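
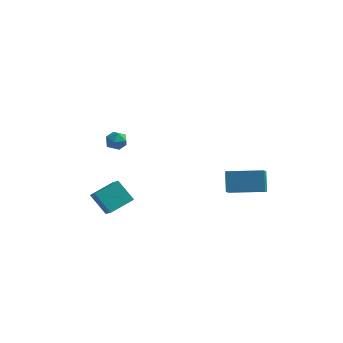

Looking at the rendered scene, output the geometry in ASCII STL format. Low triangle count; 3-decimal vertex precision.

solid 
facet normal -0.538 0.619 -0.572
outer loop
vertex -5.157 -1.047 -1.975
vertex -4.326 0.145 -1.467
vertex -4.186 -1.244 -3.102
endloop
endfacet
facet normal -0.540 -0.774 -0.330
outer loop
vertex -3.594 -1.925 -2.473
vertex -5.157 -1.047 -1.975
vertex -4.186 -1.244 -3.102
endloop
endfacet
facet normal -0.538 0.619 -0.572
outer loop
vertex -4.186 -1.244 -3.102
vertex -4.326 0.145 -1.467
vertex -3.355 -0.052 -2.594
endloop
endfacet
facet normal 0.647 -0.131 -0.751
outer loop
vertex -3.355 -0.052 -2.594
vertex -3.594 -1.925 -2.473
vertex -4.186 -1.244 -3.102
endloop
endfacet
facet normal -0.647 0.131 0.751
outer loop
vertex -5.157 -1.047 -1.975
vertex -3.734 -0.536 -0.838
vertex -4.326 0.145 -1.467
endloop
endfacet
facet normal -0.540 -0.774 -0.330
outer loop
vertex -4.565 -1.728 -1.346
vertex -5.157 -1.047 -1.975
vertex -3.594 -1.925 -2.473
endloop
endfacet
facet normal -0.647 0.131 0.751
outer loop
vertex -4.565 -1.728 -1.346
vertex -3.734 -0.536 -0.838
vertex -5.157 -1.047 -1.975
endloop
endfacet
facet normal 0.540 0.774 0.330
outer loop
vertex -4.326 0.145 -1.467
vertex -3.734 -0.536 -0.838
vertex -3.355 -0.052 -2.594
endloop
endfacet
facet normal 0.647 -0.131 -0.751
outer loop
vertex -2.763 -0.733 -1.965
vertex -3.594 -1.925 -2.473
vertex -3.355 -0.052 -2.594
endloop
endfacet
facet normal 0.540 0.774 0.330
outer loop
vertex -3.355 -0.052 -2.594
vertex -3.734 -0.536 -0.838
vertex -2.763 -0.733 -1.965
endloop
endfacet
facet normal 0.538 -0.619 0.572
outer loop
vertex -2.763 -0.733 -1.965
vertex -4.565 -1.728 -1.346
vertex -3.594 -1.925 -2.473
endloop
endfacet
facet normal 0.538 -0.619 0.572
outer loop
vertex -3.734 -0.536 -0.838
vertex -4.565 -1.728 -1.346
vertex -2.763 -0.733 -1.965
endloop
endfacet
facet normal -0.698 0.716 0.017
outer loop
vertex -3.139 -1.831 3.178
vertex -3.61 -2.292 3.24
vertex -3.329 -2.031 3.78
endloop
endfacet
facet normal -0.082 0.953 0.291
outer loop
vertex -3.139 -1.831 3.178
vertex -3.329 -2.031 3.78
vertex -2.686 -1.936 3.65
endloop
endfacet
facet normal 0.422 0.882 -0.209
outer loop
vertex -3.139 -1.831 3.178
vertex -2.686 -1.936 3.65
vertex -2.57 -2.138 3.03
endloop
endfacet
facet normal 0.119 0.602 -0.790
outer loop
vertex -3.139 -1.831 3.178
vertex -2.57 -2.138 3.03
vertex -3.141 -2.358 2.776
endloop
endfacet
facet normal -0.573 0.498 -0.650
outer loop
vertex -3.139 -1.831 3.178
vertex -3.141 -2.358 2.776
vertex -3.61 -2.292 3.24
endloop
endfacet
facet normal 0.091 0.533 0.841
outer loop
vertex -2.686 -1.936 3.65
vertex -3.329 -2.031 3.78
vertex -2.879 -2.462 4.004
endloop
endfacet
facet normal -0.905 0.150 0.398
outer loop
vertex -3.329 -2.031 3.78
vertex -3.61 -2.292 3.24
vertex -3.45 -2.682 3.75
endloop
endfacet
facet normal -0.703 -0.201 -0.682
outer loop
vertex -3.61 -2.292 3.24
vertex -3.141 -2.358 2.776
vertex -3.334 -2.884 3.13
endloop
endfacet
facet normal 0.418 -0.036 -0.908
outer loop
vertex -3.141 -2.358 2.776
vertex -2.57 -2.138 3.03
vertex -2.691 -2.789 3.0
endloop
endfacet
facet normal 0.908 0.417 0.034
outer loop
vertex -2.57 -2.138 3.03
vertex -2.686 -1.936 3.65
vertex -2.41 -2.528 3.54
endloop
endfacet
facet normal -0.119 -0.602 0.790
outer loop
vertex -2.881 -2.989 3.602
vertex -2.879 -2.462 4.004
vertex -3.45 -2.682 3.75
endloop
endfacet
facet normal -0.422 -0.882 0.209
outer loop
vertex -2.881 -2.989 3.602
vertex -3.45 -2.682 3.75
vertex -3.334 -2.884 3.13
endloop
endfacet
facet normal 0.082 -0.953 -0.291
outer loop
vertex -2.881 -2.989 3.602
vertex -3.334 -2.884 3.13
vertex -2.691 -2.789 3.0
endloop
endfacet
facet normal 0.698 -0.716 -0.017
outer loop
vertex -2.881 -2.989 3.602
vertex -2.691 -2.789 3.0
vertex -2.41 -2.528 3.54
endloop
endfacet
facet normal 0.573 -0.498 0.650
outer loop
vertex -2.881 -2.989 3.602
vertex -2.41 -2.528 3.54
vertex -2.879 -2.462 4.004
endloop
endfacet
facet normal -0.418 0.036 0.908
outer loop
vertex -3.45 -2.682 3.75
vertex -2.879 -2.462 4.004
vertex -3.329 -2.031 3.78
endloop
endfacet
facet normal -0.908 -0.417 -0.034
outer loop
vertex -3.334 -2.884 3.13
vertex -3.45 -2.682 3.75
vertex -3.61 -2.292 3.24
endloop
endfacet
facet normal -0.091 -0.533 -0.841
outer loop
vertex -2.691 -2.789 3.0
vertex -3.334 -2.884 3.13
vertex -3.141 -2.358 2.776
endloop
endfacet
facet normal 0.905 -0.150 -0.398
outer loop
vertex -2.41 -2.528 3.54
vertex -2.691 -2.789 3.0
vertex -2.57 -2.138 3.03
endloop
endfacet
facet normal 0.703 0.201 0.682
outer loop
vertex -2.879 -2.462 4.004
vertex -2.41 -2.528 3.54
vertex -2.686 -1.936 3.65
endloop
endfacet
facet normal -0.963 -0.249 -0.100
outer loop
vertex 1.679 1.299 -1.558
vertex 1.378 2.011 -0.427
vertex 1.507 2.215 -2.18
endloop
endfacet
facet normal 0.220 -0.520 -0.826
outer loop
vertex 3.502 2.729 -1.973
vertex 1.679 1.299 -1.558
vertex 1.507 2.215 -2.18
endloop
endfacet
facet normal -0.964 -0.248 -0.100
outer loop
vertex 1.507 2.215 -2.18
vertex 1.378 2.011 -0.427
vertex 1.207 2.927 -1.048
endloop
endfacet
facet normal -0.153 0.818 -0.555
outer loop
vertex 1.207 2.927 -1.048
vertex 3.502 2.729 -1.973
vertex 1.507 2.215 -2.18
endloop
endfacet
facet normal 0.153 -0.817 0.555
outer loop
vertex 1.679 1.299 -1.558
vertex 3.373 2.525 -0.22
vertex 1.378 2.011 -0.427
endloop
endfacet
facet normal 0.219 -0.519 -0.826
outer loop
vertex 3.673 1.813 -1.352
vertex 1.679 1.299 -1.558
vertex 3.502 2.729 -1.973
endloop
endfacet
facet normal 0.153 -0.818 0.555
outer loop
vertex 3.673 1.813 -1.352
vertex 3.373 2.525 -0.22
vertex 1.679 1.299 -1.558
endloop
endfacet
facet normal -0.219 0.519 0.826
outer loop
vertex 1.378 2.011 -0.427
vertex 3.373 2.525 -0.22
vertex 1.207 2.927 -1.048
endloop
endfacet
facet normal -0.153 0.817 -0.555
outer loop
vertex 3.201 3.441 -0.842
vertex 3.502 2.729 -1.973
vertex 1.207 2.927 -1.048
endloop
endfacet
facet normal -0.219 0.520 0.826
outer loop
vertex 1.207 2.927 -1.048
vertex 3.373 2.525 -0.22
vertex 3.201 3.441 -0.842
endloop
endfacet
facet normal 0.964 0.248 0.100
outer loop
vertex 3.201 3.441 -0.842
vertex 3.673 1.813 -1.352
vertex 3.502 2.729 -1.973
endloop
endfacet
facet normal 0.964 0.248 0.099
outer loop
vertex 3.373 2.525 -0.22
vertex 3.673 1.813 -1.352
vertex 3.201 3.441 -0.842
endloop
endfacet

endsolid


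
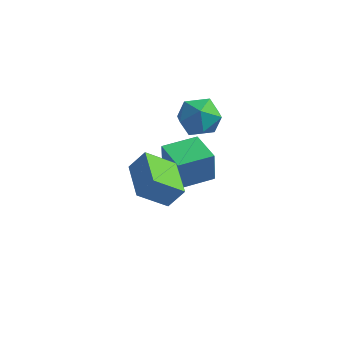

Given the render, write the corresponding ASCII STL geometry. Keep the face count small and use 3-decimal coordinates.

solid 
facet normal -0.731 0.534 -0.424
outer loop
vertex -2.459 2.464 -1.934
vertex -3.293 1.848 -1.272
vertex -2.796 2.881 -0.827
endloop
endfacet
facet normal -0.128 0.915 -0.383
outer loop
vertex -2.459 2.464 -1.934
vertex -2.796 2.881 -0.827
vertex -1.612 2.907 -1.159
endloop
endfacet
facet normal 0.381 0.560 -0.736
outer loop
vertex -2.459 2.464 -1.934
vertex -1.612 2.907 -1.159
vertex -1.378 1.89 -1.811
endloop
endfacet
facet normal 0.092 -0.040 -0.995
outer loop
vertex -2.459 2.464 -1.934
vertex -1.378 1.89 -1.811
vertex -2.417 1.235 -1.881
endloop
endfacet
facet normal -0.596 -0.055 -0.801
outer loop
vertex -2.459 2.464 -1.934
vertex -2.417 1.235 -1.881
vertex -3.293 1.848 -1.272
endloop
endfacet
facet normal 0.064 0.951 0.303
outer loop
vertex -1.612 2.907 -1.159
vertex -2.796 2.881 -0.827
vertex -1.923 2.565 -0.019
endloop
endfacet
facet normal -0.911 0.336 0.237
outer loop
vertex -2.796 2.881 -0.827
vertex -3.293 1.848 -1.272
vertex -2.962 1.91 -0.089
endloop
endfacet
facet normal -0.692 -0.617 -0.374
outer loop
vertex -3.293 1.848 -1.272
vertex -2.417 1.235 -1.881
vertex -2.728 0.893 -0.741
endloop
endfacet
facet normal 0.420 -0.593 -0.686
outer loop
vertex -2.417 1.235 -1.881
vertex -1.378 1.89 -1.811
vertex -1.544 0.919 -1.073
endloop
endfacet
facet normal 0.887 0.376 -0.268
outer loop
vertex -1.378 1.89 -1.811
vertex -1.612 2.907 -1.159
vertex -1.047 1.952 -0.628
endloop
endfacet
facet normal -0.092 0.040 0.995
outer loop
vertex -1.881 1.336 0.034
vertex -1.923 2.565 -0.019
vertex -2.962 1.91 -0.089
endloop
endfacet
facet normal -0.381 -0.560 0.736
outer loop
vertex -1.881 1.336 0.034
vertex -2.962 1.91 -0.089
vertex -2.728 0.893 -0.741
endloop
endfacet
facet normal 0.128 -0.915 0.383
outer loop
vertex -1.881 1.336 0.034
vertex -2.728 0.893 -0.741
vertex -1.544 0.919 -1.073
endloop
endfacet
facet normal 0.731 -0.534 0.424
outer loop
vertex -1.881 1.336 0.034
vertex -1.544 0.919 -1.073
vertex -1.047 1.952 -0.628
endloop
endfacet
facet normal 0.596 0.055 0.801
outer loop
vertex -1.881 1.336 0.034
vertex -1.047 1.952 -0.628
vertex -1.923 2.565 -0.019
endloop
endfacet
facet normal -0.420 0.593 0.686
outer loop
vertex -2.962 1.91 -0.089
vertex -1.923 2.565 -0.019
vertex -2.796 2.881 -0.827
endloop
endfacet
facet normal -0.887 -0.376 0.268
outer loop
vertex -2.728 0.893 -0.741
vertex -2.962 1.91 -0.089
vertex -3.293 1.848 -1.272
endloop
endfacet
facet normal -0.064 -0.951 -0.303
outer loop
vertex -1.544 0.919 -1.073
vertex -2.728 0.893 -0.741
vertex -2.417 1.235 -1.881
endloop
endfacet
facet normal 0.911 -0.336 -0.237
outer loop
vertex -1.047 1.952 -0.628
vertex -1.544 0.919 -1.073
vertex -1.378 1.89 -1.811
endloop
endfacet
facet normal 0.692 0.617 0.374
outer loop
vertex -1.923 2.565 -0.019
vertex -1.047 1.952 -0.628
vertex -1.612 2.907 -1.159
endloop
endfacet
facet normal -0.635 -0.473 0.611
outer loop
vertex -1.632 -4.495 -0.141
vertex -2.855 -2.729 -0.046
vertex -2.28 -4.891 -1.121
endloop
endfacet
facet normal 0.569 -0.821 -0.044
outer loop
vertex -1.125 -4.031 -2.234
vertex -1.632 -4.495 -0.141
vertex -2.28 -4.891 -1.121
endloop
endfacet
facet normal -0.635 -0.473 0.611
outer loop
vertex -2.28 -4.891 -1.121
vertex -2.855 -2.729 -0.046
vertex -3.503 -3.125 -1.026
endloop
endfacet
facet normal -0.523 -0.320 -0.790
outer loop
vertex -3.503 -3.125 -1.026
vertex -1.125 -4.031 -2.234
vertex -2.28 -4.891 -1.121
endloop
endfacet
facet normal 0.523 0.320 0.790
outer loop
vertex -1.632 -4.495 -0.141
vertex -1.7 -1.869 -1.159
vertex -2.855 -2.729 -0.046
endloop
endfacet
facet normal 0.569 -0.821 -0.044
outer loop
vertex -0.477 -3.635 -1.254
vertex -1.632 -4.495 -0.141
vertex -1.125 -4.031 -2.234
endloop
endfacet
facet normal 0.523 0.320 0.790
outer loop
vertex -0.477 -3.635 -1.254
vertex -1.7 -1.869 -1.159
vertex -1.632 -4.495 -0.141
endloop
endfacet
facet normal -0.569 0.821 0.044
outer loop
vertex -2.855 -2.729 -0.046
vertex -1.7 -1.869 -1.159
vertex -3.503 -3.125 -1.026
endloop
endfacet
facet normal -0.523 -0.320 -0.790
outer loop
vertex -2.348 -2.265 -2.139
vertex -1.125 -4.031 -2.234
vertex -3.503 -3.125 -1.026
endloop
endfacet
facet normal -0.569 0.821 0.044
outer loop
vertex -3.503 -3.125 -1.026
vertex -1.7 -1.869 -1.159
vertex -2.348 -2.265 -2.139
endloop
endfacet
facet normal 0.635 0.473 -0.611
outer loop
vertex -2.348 -2.265 -2.139
vertex -0.477 -3.635 -1.254
vertex -1.125 -4.031 -2.234
endloop
endfacet
facet normal 0.635 0.473 -0.611
outer loop
vertex -1.7 -1.869 -1.159
vertex -0.477 -3.635 -1.254
vertex -2.348 -2.265 -2.139
endloop
endfacet
facet normal -0.657 -0.754 -0.010
outer loop
vertex -2.295 -0.309 -2.891
vertex -3.704 0.919 -2.949
vertex -2.244 -0.331 -4.61
endloop
endfacet
facet normal 0.753 -0.657 0.031
outer loop
vertex -0.996 1.101 -4.591
vertex -2.295 -0.309 -2.891
vertex -2.244 -0.331 -4.61
endloop
endfacet
facet normal -0.657 -0.754 -0.010
outer loop
vertex -2.244 -0.331 -4.61
vertex -3.704 0.919 -2.949
vertex -3.653 0.897 -4.668
endloop
endfacet
facet normal 0.030 -0.013 -0.999
outer loop
vertex -3.653 0.897 -4.668
vertex -0.996 1.101 -4.591
vertex -2.244 -0.331 -4.61
endloop
endfacet
facet normal -0.030 0.013 0.999
outer loop
vertex -2.295 -0.309 -2.891
vertex -2.456 2.351 -2.93
vertex -3.704 0.919 -2.949
endloop
endfacet
facet normal 0.753 -0.657 0.031
outer loop
vertex -1.047 1.123 -2.872
vertex -2.295 -0.309 -2.891
vertex -0.996 1.101 -4.591
endloop
endfacet
facet normal -0.030 0.013 0.999
outer loop
vertex -1.047 1.123 -2.872
vertex -2.456 2.351 -2.93
vertex -2.295 -0.309 -2.891
endloop
endfacet
facet normal -0.753 0.657 -0.031
outer loop
vertex -3.704 0.919 -2.949
vertex -2.456 2.351 -2.93
vertex -3.653 0.897 -4.668
endloop
endfacet
facet normal 0.030 -0.013 -0.999
outer loop
vertex -2.405 2.329 -4.649
vertex -0.996 1.101 -4.591
vertex -3.653 0.897 -4.668
endloop
endfacet
facet normal -0.753 0.657 -0.031
outer loop
vertex -3.653 0.897 -4.668
vertex -2.456 2.351 -2.93
vertex -2.405 2.329 -4.649
endloop
endfacet
facet normal 0.657 0.754 0.010
outer loop
vertex -2.405 2.329 -4.649
vertex -1.047 1.123 -2.872
vertex -0.996 1.101 -4.591
endloop
endfacet
facet normal 0.657 0.754 0.010
outer loop
vertex -2.456 2.351 -2.93
vertex -1.047 1.123 -2.872
vertex -2.405 2.329 -4.649
endloop
endfacet

endsolid


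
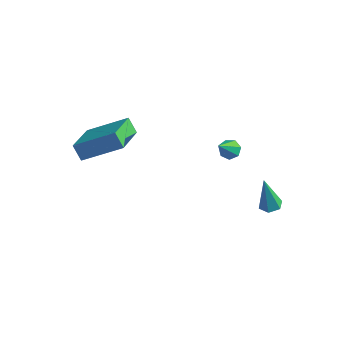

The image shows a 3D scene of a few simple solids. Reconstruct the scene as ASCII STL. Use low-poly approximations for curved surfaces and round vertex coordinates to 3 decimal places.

solid 
facet normal 0.160 0.089 -0.983
outer loop
vertex 2.663 2.371 -2.051
vertex 2.326 1.896 -2.149
vertex 2.083 2.433 -2.14
endloop
endfacet
facet normal 0.046 0.936 0.349
outer loop
vertex 2.663 2.371 -2.051
vertex 2.083 2.433 -2.14
vertex 2.014 1.724 -0.231
endloop
endfacet
facet normal 0.161 0.089 -0.983
outer loop
vertex 2.083 2.433 -2.14
vertex 2.326 1.896 -2.149
vertex 1.747 1.959 -2.238
endloop
endfacet
facet normal -0.820 0.546 0.173
outer loop
vertex 2.083 2.433 -2.14
vertex 1.747 1.959 -2.238
vertex 2.014 1.724 -0.231
endloop
endfacet
facet normal 0.161 0.087 -0.983
outer loop
vertex 1.747 1.959 -2.238
vertex 2.326 1.896 -2.149
vertex 1.99 1.421 -2.246
endloop
endfacet
facet normal -0.909 -0.411 0.073
outer loop
vertex 1.747 1.959 -2.238
vertex 1.99 1.421 -2.246
vertex 2.014 1.724 -0.231
endloop
endfacet
facet normal 0.160 0.087 -0.983
outer loop
vertex 1.99 1.421 -2.246
vertex 2.326 1.896 -2.149
vertex 2.57 1.358 -2.157
endloop
endfacet
facet normal -0.129 -0.980 0.149
outer loop
vertex 1.99 1.421 -2.246
vertex 2.57 1.358 -2.157
vertex 2.014 1.724 -0.231
endloop
endfacet
facet normal 0.160 0.087 -0.983
outer loop
vertex 2.57 1.358 -2.157
vertex 2.326 1.896 -2.149
vertex 2.906 1.833 -2.06
endloop
endfacet
facet normal 0.739 -0.589 0.325
outer loop
vertex 2.57 1.358 -2.157
vertex 2.906 1.833 -2.06
vertex 2.014 1.724 -0.231
endloop
endfacet
facet normal 0.161 0.089 -0.983
outer loop
vertex 2.906 1.833 -2.06
vertex 2.326 1.896 -2.149
vertex 2.663 2.371 -2.051
endloop
endfacet
facet normal 0.827 0.367 0.425
outer loop
vertex 2.906 1.833 -2.06
vertex 2.663 2.371 -2.051
vertex 2.014 1.724 -0.231
endloop
endfacet
facet normal -0.035 0.660 -0.750
outer loop
vertex 1.338 0.738 2.756
vertex 0.903 0.475 2.545
vertex 0.911 0.888 2.908
endloop
endfacet
facet normal 0.436 0.450 0.780
outer loop
vertex 1.338 0.738 2.756
vertex 0.911 0.888 2.908
vertex 0.957 -0.555 3.715
endloop
endfacet
facet normal -0.034 0.660 -0.750
outer loop
vertex 0.911 0.888 2.908
vertex 0.903 0.475 2.545
vertex 0.478 0.728 2.787
endloop
endfacet
facet normal -0.389 0.440 0.809
outer loop
vertex 0.911 0.888 2.908
vertex 0.478 0.728 2.787
vertex 0.957 -0.555 3.715
endloop
endfacet
facet normal -0.034 0.661 -0.750
outer loop
vertex 0.478 0.728 2.787
vertex 0.903 0.475 2.545
vertex 0.365 0.377 2.483
endloop
endfacet
facet normal -0.915 -0.052 0.400
outer loop
vertex 0.478 0.728 2.787
vertex 0.365 0.377 2.483
vertex 0.957 -0.555 3.715
endloop
endfacet
facet normal -0.034 0.661 -0.749
outer loop
vertex 0.365 0.377 2.483
vertex 0.903 0.475 2.545
vertex 0.657 0.101 2.226
endloop
endfacet
facet normal -0.742 -0.656 -0.139
outer loop
vertex 0.365 0.377 2.483
vertex 0.657 0.101 2.226
vertex 0.957 -0.555 3.715
endloop
endfacet
facet normal -0.034 0.661 -0.749
outer loop
vertex 0.657 0.101 2.226
vertex 0.903 0.475 2.545
vertex 1.134 0.106 2.209
endloop
endfacet
facet normal -0.005 -0.915 -0.402
outer loop
vertex 0.657 0.101 2.226
vertex 1.134 0.106 2.209
vertex 0.957 -0.555 3.715
endloop
endfacet
facet normal -0.035 0.661 -0.750
outer loop
vertex 1.134 0.106 2.209
vertex 0.903 0.475 2.545
vertex 1.437 0.39 2.445
endloop
endfacet
facet normal 0.747 -0.637 -0.192
outer loop
vertex 1.134 0.106 2.209
vertex 1.437 0.39 2.445
vertex 0.957 -0.555 3.715
endloop
endfacet
facet normal -0.035 0.660 -0.750
outer loop
vertex 1.437 0.39 2.445
vertex 0.903 0.475 2.545
vertex 1.338 0.738 2.756
endloop
endfacet
facet normal 0.942 -0.030 0.334
outer loop
vertex 1.437 0.39 2.445
vertex 1.338 0.738 2.756
vertex 0.957 -0.555 3.715
endloop
endfacet
facet normal -0.596 0.108 0.796
outer loop
vertex -4.131 -4.665 4.06
vertex -2.51 -3.638 5.135
vertex -4.807 -2.805 3.301
endloop
endfacet
facet normal -0.737 -0.467 -0.489
outer loop
vertex -4.27 -2.902 2.585
vertex -4.131 -4.665 4.06
vertex -4.807 -2.805 3.301
endloop
endfacet
facet normal -0.596 0.108 0.796
outer loop
vertex -4.807 -2.805 3.301
vertex -2.51 -3.638 5.135
vertex -3.185 -1.777 4.376
endloop
endfacet
facet normal -0.319 0.878 -0.358
outer loop
vertex -3.185 -1.777 4.376
vertex -4.27 -2.902 2.585
vertex -4.807 -2.805 3.301
endloop
endfacet
facet normal 0.319 -0.878 0.358
outer loop
vertex -4.131 -4.665 4.06
vertex -1.973 -3.735 4.419
vertex -2.51 -3.638 5.135
endloop
endfacet
facet normal -0.737 -0.467 -0.488
outer loop
vertex -3.595 -4.763 3.344
vertex -4.131 -4.665 4.06
vertex -4.27 -2.902 2.585
endloop
endfacet
facet normal 0.319 -0.877 0.359
outer loop
vertex -3.595 -4.763 3.344
vertex -1.973 -3.735 4.419
vertex -4.131 -4.665 4.06
endloop
endfacet
facet normal 0.737 0.467 0.489
outer loop
vertex -2.51 -3.638 5.135
vertex -1.973 -3.735 4.419
vertex -3.185 -1.777 4.376
endloop
endfacet
facet normal -0.318 0.878 -0.358
outer loop
vertex -2.649 -1.875 3.66
vertex -4.27 -2.902 2.585
vertex -3.185 -1.777 4.376
endloop
endfacet
facet normal 0.737 0.467 0.488
outer loop
vertex -3.185 -1.777 4.376
vertex -1.973 -3.735 4.419
vertex -2.649 -1.875 3.66
endloop
endfacet
facet normal 0.596 -0.108 -0.796
outer loop
vertex -2.649 -1.875 3.66
vertex -3.595 -4.763 3.344
vertex -4.27 -2.902 2.585
endloop
endfacet
facet normal 0.596 -0.108 -0.796
outer loop
vertex -1.973 -3.735 4.419
vertex -3.595 -4.763 3.344
vertex -2.649 -1.875 3.66
endloop
endfacet

endsolid


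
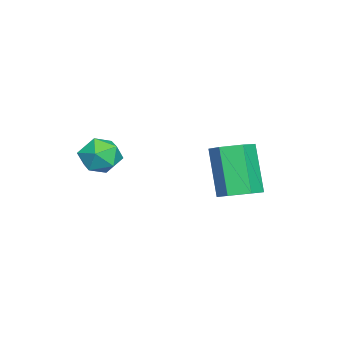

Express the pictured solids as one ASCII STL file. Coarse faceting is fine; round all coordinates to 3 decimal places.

solid 
facet normal 0.411 0.235 -0.881
outer loop
vertex -0.341 3.179 -1.162
vertex -0.87 2.682 -1.542
vertex -1.062 3.47 -1.421
endloop
endfacet
facet normal 0.238 0.905 0.353
outer loop
vertex -0.341 3.179 -1.162
vertex -1.062 3.47 -1.421
vertex -1.22 2.676 0.722
endloop
endfacet
facet normal 0.237 0.905 0.353
outer loop
vertex -1.22 2.676 0.722
vertex -1.062 3.47 -1.421
vertex -1.942 2.966 0.463
endloop
endfacet
facet normal -0.411 -0.235 0.881
outer loop
vertex -1.22 2.676 0.722
vertex -1.942 2.966 0.463
vertex -1.75 2.178 0.342
endloop
endfacet
facet normal 0.411 0.235 -0.881
outer loop
vertex -1.062 3.47 -1.421
vertex -0.87 2.682 -1.542
vertex -1.592 2.972 -1.801
endloop
endfacet
facet normal -0.643 0.759 -0.097
outer loop
vertex -1.062 3.47 -1.421
vertex -1.592 2.972 -1.801
vertex -1.942 2.966 0.463
endloop
endfacet
facet normal -0.643 0.759 -0.097
outer loop
vertex -1.942 2.966 0.463
vertex -1.592 2.972 -1.801
vertex -2.471 2.469 0.083
endloop
endfacet
facet normal -0.411 -0.235 0.881
outer loop
vertex -1.942 2.966 0.463
vertex -2.471 2.469 0.083
vertex -1.75 2.178 0.342
endloop
endfacet
facet normal 0.411 0.235 -0.881
outer loop
vertex -1.592 2.972 -1.801
vertex -0.87 2.682 -1.542
vertex -1.4 2.184 -1.922
endloop
endfacet
facet normal -0.881 -0.146 -0.450
outer loop
vertex -1.592 2.972 -1.801
vertex -1.4 2.184 -1.922
vertex -2.471 2.469 0.083
endloop
endfacet
facet normal -0.881 -0.146 -0.450
outer loop
vertex -2.471 2.469 0.083
vertex -1.4 2.184 -1.922
vertex -2.279 1.681 -0.038
endloop
endfacet
facet normal -0.411 -0.235 0.881
outer loop
vertex -2.471 2.469 0.083
vertex -2.279 1.681 -0.038
vertex -1.75 2.178 0.342
endloop
endfacet
facet normal 0.411 0.235 -0.881
outer loop
vertex -1.4 2.184 -1.922
vertex -0.87 2.682 -1.542
vertex -0.678 1.894 -1.663
endloop
endfacet
facet normal -0.237 -0.905 -0.352
outer loop
vertex -1.4 2.184 -1.922
vertex -0.678 1.894 -1.663
vertex -2.279 1.681 -0.038
endloop
endfacet
facet normal -0.238 -0.905 -0.353
outer loop
vertex -2.279 1.681 -0.038
vertex -0.678 1.894 -1.663
vertex -1.558 1.39 0.221
endloop
endfacet
facet normal -0.411 -0.235 0.881
outer loop
vertex -2.279 1.681 -0.038
vertex -1.558 1.39 0.221
vertex -1.75 2.178 0.342
endloop
endfacet
facet normal 0.411 0.235 -0.881
outer loop
vertex -0.678 1.894 -1.663
vertex -0.87 2.682 -1.542
vertex -0.149 2.391 -1.283
endloop
endfacet
facet normal 0.643 -0.759 0.097
outer loop
vertex -0.678 1.894 -1.663
vertex -0.149 2.391 -1.283
vertex -1.558 1.39 0.221
endloop
endfacet
facet normal 0.643 -0.759 0.098
outer loop
vertex -1.558 1.39 0.221
vertex -0.149 2.391 -1.283
vertex -1.028 1.888 0.601
endloop
endfacet
facet normal -0.411 -0.235 0.881
outer loop
vertex -1.558 1.39 0.221
vertex -1.028 1.888 0.601
vertex -1.75 2.178 0.342
endloop
endfacet
facet normal 0.411 0.235 -0.881
outer loop
vertex -0.149 2.391 -1.283
vertex -0.87 2.682 -1.542
vertex -0.341 3.179 -1.162
endloop
endfacet
facet normal 0.881 0.146 0.450
outer loop
vertex -0.149 2.391 -1.283
vertex -0.341 3.179 -1.162
vertex -1.028 1.888 0.601
endloop
endfacet
facet normal 0.881 0.146 0.450
outer loop
vertex -1.028 1.888 0.601
vertex -0.341 3.179 -1.162
vertex -1.22 2.676 0.722
endloop
endfacet
facet normal -0.411 -0.235 0.881
outer loop
vertex -1.028 1.888 0.601
vertex -1.22 2.676 0.722
vertex -1.75 2.178 0.342
endloop
endfacet
facet normal -0.317 0.310 0.897
outer loop
vertex 1.826 -0.947 1.611
vertex 1.091 -1.336 1.486
vertex 1.728 -1.747 1.853
endloop
endfacet
facet normal 0.391 0.222 0.893
outer loop
vertex 1.826 -0.947 1.611
vertex 1.728 -1.747 1.853
vertex 2.442 -1.505 1.48
endloop
endfacet
facet normal 0.663 0.642 0.385
outer loop
vertex 1.826 -0.947 1.611
vertex 2.442 -1.505 1.48
vertex 2.247 -0.945 0.883
endloop
endfacet
facet normal 0.124 0.990 0.074
outer loop
vertex 1.826 -0.947 1.611
vertex 2.247 -0.945 0.883
vertex 1.412 -0.841 0.887
endloop
endfacet
facet normal -0.482 0.785 0.390
outer loop
vertex 1.826 -0.947 1.611
vertex 1.412 -0.841 0.887
vertex 1.091 -1.336 1.486
endloop
endfacet
facet normal 0.529 -0.457 0.716
outer loop
vertex 2.442 -1.505 1.48
vertex 1.728 -1.747 1.853
vertex 2.088 -2.239 1.273
endloop
endfacet
facet normal -0.618 -0.314 0.721
outer loop
vertex 1.728 -1.747 1.853
vertex 1.091 -1.336 1.486
vertex 1.253 -2.135 1.277
endloop
endfacet
facet normal -0.885 0.455 -0.099
outer loop
vertex 1.091 -1.336 1.486
vertex 1.412 -0.841 0.887
vertex 1.058 -1.575 0.68
endloop
endfacet
facet normal 0.095 0.787 -0.609
outer loop
vertex 1.412 -0.841 0.887
vertex 2.247 -0.945 0.883
vertex 1.772 -1.333 0.307
endloop
endfacet
facet normal 0.969 0.224 -0.106
outer loop
vertex 2.247 -0.945 0.883
vertex 2.442 -1.505 1.48
vertex 2.409 -1.744 0.674
endloop
endfacet
facet normal -0.124 -0.990 -0.074
outer loop
vertex 1.674 -2.133 0.549
vertex 2.088 -2.239 1.273
vertex 1.253 -2.135 1.277
endloop
endfacet
facet normal -0.663 -0.642 -0.385
outer loop
vertex 1.674 -2.133 0.549
vertex 1.253 -2.135 1.277
vertex 1.058 -1.575 0.68
endloop
endfacet
facet normal -0.391 -0.222 -0.893
outer loop
vertex 1.674 -2.133 0.549
vertex 1.058 -1.575 0.68
vertex 1.772 -1.333 0.307
endloop
endfacet
facet normal 0.317 -0.310 -0.897
outer loop
vertex 1.674 -2.133 0.549
vertex 1.772 -1.333 0.307
vertex 2.409 -1.744 0.674
endloop
endfacet
facet normal 0.482 -0.785 -0.390
outer loop
vertex 1.674 -2.133 0.549
vertex 2.409 -1.744 0.674
vertex 2.088 -2.239 1.273
endloop
endfacet
facet normal -0.095 -0.787 0.609
outer loop
vertex 1.253 -2.135 1.277
vertex 2.088 -2.239 1.273
vertex 1.728 -1.747 1.853
endloop
endfacet
facet normal -0.969 -0.224 0.106
outer loop
vertex 1.058 -1.575 0.68
vertex 1.253 -2.135 1.277
vertex 1.091 -1.336 1.486
endloop
endfacet
facet normal -0.529 0.457 -0.716
outer loop
vertex 1.772 -1.333 0.307
vertex 1.058 -1.575 0.68
vertex 1.412 -0.841 0.887
endloop
endfacet
facet normal 0.618 0.314 -0.721
outer loop
vertex 2.409 -1.744 0.674
vertex 1.772 -1.333 0.307
vertex 2.247 -0.945 0.883
endloop
endfacet
facet normal 0.885 -0.455 0.099
outer loop
vertex 2.088 -2.239 1.273
vertex 2.409 -1.744 0.674
vertex 2.442 -1.505 1.48
endloop
endfacet

endsolid


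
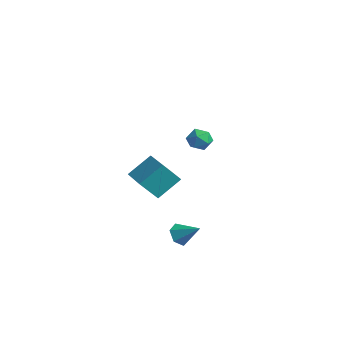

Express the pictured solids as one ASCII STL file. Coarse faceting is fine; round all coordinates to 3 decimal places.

solid 
facet normal -0.817 -0.352 0.456
outer loop
vertex 1.221 -3.621 3.595
vertex 1.6 -4.294 3.755
vertex 1.628 -3.695 4.267
endloop
endfacet
facet normal -0.780 0.359 0.512
outer loop
vertex 1.221 -3.621 3.595
vertex 1.628 -3.695 4.267
vertex 1.666 -3.024 3.855
endloop
endfacet
facet normal -0.761 0.631 -0.147
outer loop
vertex 1.221 -3.621 3.595
vertex 1.666 -3.024 3.855
vertex 1.661 -3.208 3.088
endloop
endfacet
facet normal -0.787 0.089 -0.610
outer loop
vertex 1.221 -3.621 3.595
vertex 1.661 -3.208 3.088
vertex 1.62 -3.993 3.026
endloop
endfacet
facet normal -0.821 -0.519 -0.237
outer loop
vertex 1.221 -3.621 3.595
vertex 1.62 -3.993 3.026
vertex 1.6 -4.294 3.755
endloop
endfacet
facet normal -0.166 0.523 0.836
outer loop
vertex 1.666 -3.024 3.855
vertex 1.628 -3.695 4.267
vertex 2.32 -3.327 4.174
endloop
endfacet
facet normal -0.224 -0.627 0.746
outer loop
vertex 1.628 -3.695 4.267
vertex 1.6 -4.294 3.755
vertex 2.279 -4.112 4.112
endloop
endfacet
facet normal -0.232 -0.897 -0.377
outer loop
vertex 1.6 -4.294 3.755
vertex 1.62 -3.993 3.026
vertex 2.274 -4.296 3.345
endloop
endfacet
facet normal -0.178 0.087 -0.980
outer loop
vertex 1.62 -3.993 3.026
vertex 1.661 -3.208 3.088
vertex 2.312 -3.625 2.933
endloop
endfacet
facet normal -0.137 0.963 -0.230
outer loop
vertex 1.661 -3.208 3.088
vertex 1.666 -3.024 3.855
vertex 2.34 -3.026 3.445
endloop
endfacet
facet normal 0.787 -0.089 0.610
outer loop
vertex 2.719 -3.699 3.605
vertex 2.32 -3.327 4.174
vertex 2.279 -4.112 4.112
endloop
endfacet
facet normal 0.761 -0.631 0.147
outer loop
vertex 2.719 -3.699 3.605
vertex 2.279 -4.112 4.112
vertex 2.274 -4.296 3.345
endloop
endfacet
facet normal 0.780 -0.359 -0.512
outer loop
vertex 2.719 -3.699 3.605
vertex 2.274 -4.296 3.345
vertex 2.312 -3.625 2.933
endloop
endfacet
facet normal 0.817 0.352 -0.456
outer loop
vertex 2.719 -3.699 3.605
vertex 2.312 -3.625 2.933
vertex 2.34 -3.026 3.445
endloop
endfacet
facet normal 0.821 0.519 0.237
outer loop
vertex 2.719 -3.699 3.605
vertex 2.34 -3.026 3.445
vertex 2.32 -3.327 4.174
endloop
endfacet
facet normal 0.178 -0.087 0.980
outer loop
vertex 2.279 -4.112 4.112
vertex 2.32 -3.327 4.174
vertex 1.628 -3.695 4.267
endloop
endfacet
facet normal 0.137 -0.963 0.230
outer loop
vertex 2.274 -4.296 3.345
vertex 2.279 -4.112 4.112
vertex 1.6 -4.294 3.755
endloop
endfacet
facet normal 0.166 -0.523 -0.836
outer loop
vertex 2.312 -3.625 2.933
vertex 2.274 -4.296 3.345
vertex 1.62 -3.993 3.026
endloop
endfacet
facet normal 0.224 0.627 -0.746
outer loop
vertex 2.34 -3.026 3.445
vertex 2.312 -3.625 2.933
vertex 1.661 -3.208 3.088
endloop
endfacet
facet normal 0.232 0.897 0.377
outer loop
vertex 2.32 -3.327 4.174
vertex 2.34 -3.026 3.445
vertex 1.666 -3.024 3.855
endloop
endfacet
facet normal -0.756 -0.310 -0.577
outer loop
vertex 1.203 -4.089 -4.925
vertex 0.705 -3.966 -4.338
vertex 0.858 -3.394 -4.846
endloop
endfacet
facet normal 0.747 0.429 -0.507
outer loop
vertex 1.203 -4.089 -4.925
vertex 0.858 -3.394 -4.846
vertex 1.855 -3.494 -3.462
endloop
endfacet
facet normal -0.756 -0.310 -0.577
outer loop
vertex 0.858 -3.394 -4.846
vertex 0.705 -3.966 -4.338
vertex 0.36 -3.271 -4.259
endloop
endfacet
facet normal 0.177 0.983 -0.056
outer loop
vertex 0.858 -3.394 -4.846
vertex 0.36 -3.271 -4.259
vertex 1.855 -3.494 -3.462
endloop
endfacet
facet normal -0.757 -0.310 -0.575
outer loop
vertex 0.36 -3.271 -4.259
vertex 0.705 -3.966 -4.338
vertex 0.207 -3.842 -3.75
endloop
endfacet
facet normal -0.263 0.680 0.684
outer loop
vertex 0.36 -3.271 -4.259
vertex 0.207 -3.842 -3.75
vertex 1.855 -3.494 -3.462
endloop
endfacet
facet normal -0.757 -0.310 -0.575
outer loop
vertex 0.207 -3.842 -3.75
vertex 0.705 -3.966 -4.338
vertex 0.552 -4.537 -3.829
endloop
endfacet
facet normal -0.133 -0.177 0.975
outer loop
vertex 0.207 -3.842 -3.75
vertex 0.552 -4.537 -3.829
vertex 1.855 -3.494 -3.462
endloop
endfacet
facet normal -0.757 -0.310 -0.575
outer loop
vertex 0.552 -4.537 -3.829
vertex 0.705 -3.966 -4.338
vertex 1.05 -4.661 -4.417
endloop
endfacet
facet normal 0.437 -0.731 0.524
outer loop
vertex 0.552 -4.537 -3.829
vertex 1.05 -4.661 -4.417
vertex 1.855 -3.494 -3.462
endloop
endfacet
facet normal -0.756 -0.310 -0.577
outer loop
vertex 1.05 -4.661 -4.417
vertex 0.705 -3.966 -4.338
vertex 1.203 -4.089 -4.925
endloop
endfacet
facet normal 0.878 -0.428 -0.217
outer loop
vertex 1.05 -4.661 -4.417
vertex 1.203 -4.089 -4.925
vertex 1.855 -3.494 -3.462
endloop
endfacet
facet normal -0.931 0.330 -0.156
outer loop
vertex -4.743 -1.519 -1.449
vertex -4.209 -0.614 -2.721
vertex -5.054 -2.932 -2.586
endloop
endfacet
facet normal -0.323 -0.549 0.771
outer loop
vertex -3.211 -3.586 -2.279
vertex -4.743 -1.519 -1.449
vertex -5.054 -2.932 -2.586
endloop
endfacet
facet normal -0.931 0.330 -0.155
outer loop
vertex -5.054 -2.932 -2.586
vertex -4.209 -0.614 -2.721
vertex -4.521 -2.026 -3.858
endloop
endfacet
facet normal -0.170 -0.768 -0.618
outer loop
vertex -4.521 -2.026 -3.858
vertex -3.211 -3.586 -2.279
vertex -5.054 -2.932 -2.586
endloop
endfacet
facet normal 0.170 0.768 0.618
outer loop
vertex -4.743 -1.519 -1.449
vertex -2.366 -1.268 -2.414
vertex -4.209 -0.614 -2.721
endloop
endfacet
facet normal -0.323 -0.549 0.771
outer loop
vertex -2.899 -2.174 -1.142
vertex -4.743 -1.519 -1.449
vertex -3.211 -3.586 -2.279
endloop
endfacet
facet normal 0.170 0.768 0.618
outer loop
vertex -2.899 -2.174 -1.142
vertex -2.366 -1.268 -2.414
vertex -4.743 -1.519 -1.449
endloop
endfacet
facet normal 0.323 0.549 -0.771
outer loop
vertex -4.209 -0.614 -2.721
vertex -2.366 -1.268 -2.414
vertex -4.521 -2.026 -3.858
endloop
endfacet
facet normal -0.170 -0.768 -0.618
outer loop
vertex -2.677 -2.681 -3.551
vertex -3.211 -3.586 -2.279
vertex -4.521 -2.026 -3.858
endloop
endfacet
facet normal 0.323 0.549 -0.771
outer loop
vertex -4.521 -2.026 -3.858
vertex -2.366 -1.268 -2.414
vertex -2.677 -2.681 -3.551
endloop
endfacet
facet normal 0.931 -0.331 0.155
outer loop
vertex -2.677 -2.681 -3.551
vertex -2.899 -2.174 -1.142
vertex -3.211 -3.586 -2.279
endloop
endfacet
facet normal 0.931 -0.330 0.155
outer loop
vertex -2.366 -1.268 -2.414
vertex -2.899 -2.174 -1.142
vertex -2.677 -2.681 -3.551
endloop
endfacet

endsolid


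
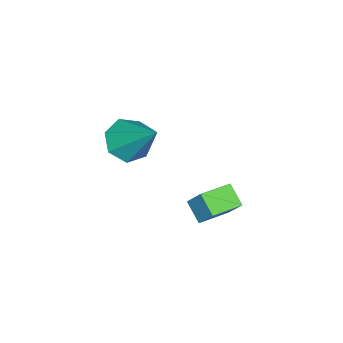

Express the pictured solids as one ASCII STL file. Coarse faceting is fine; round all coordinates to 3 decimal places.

solid 
facet normal -0.459 -0.662 0.593
outer loop
vertex -0.828 -1.52 -2.795
vertex -1.932 -0.841 -2.891
vertex -1.151 -2.187 -3.789
endloop
endfacet
facet normal 0.850 -0.522 0.074
outer loop
vertex -0.688 -1.519 -4.389
vertex -0.828 -1.52 -2.795
vertex -1.151 -2.187 -3.789
endloop
endfacet
facet normal -0.459 -0.662 0.593
outer loop
vertex -1.151 -2.187 -3.789
vertex -1.932 -0.841 -2.891
vertex -2.255 -1.508 -3.886
endloop
endfacet
facet normal -0.261 -0.539 -0.801
outer loop
vertex -2.255 -1.508 -3.886
vertex -0.688 -1.519 -4.389
vertex -1.151 -2.187 -3.789
endloop
endfacet
facet normal 0.261 0.538 0.801
outer loop
vertex -0.828 -1.52 -2.795
vertex -1.469 -0.173 -3.491
vertex -1.932 -0.841 -2.891
endloop
endfacet
facet normal 0.850 -0.522 0.074
outer loop
vertex -0.365 -0.852 -3.394
vertex -0.828 -1.52 -2.795
vertex -0.688 -1.519 -4.389
endloop
endfacet
facet normal 0.261 0.538 0.802
outer loop
vertex -0.365 -0.852 -3.394
vertex -1.469 -0.173 -3.491
vertex -0.828 -1.52 -2.795
endloop
endfacet
facet normal -0.850 0.522 -0.074
outer loop
vertex -1.932 -0.841 -2.891
vertex -1.469 -0.173 -3.491
vertex -2.255 -1.508 -3.886
endloop
endfacet
facet normal -0.261 -0.538 -0.802
outer loop
vertex -1.792 -0.84 -4.485
vertex -0.688 -1.519 -4.389
vertex -2.255 -1.508 -3.886
endloop
endfacet
facet normal -0.850 0.522 -0.074
outer loop
vertex -2.255 -1.508 -3.886
vertex -1.469 -0.173 -3.491
vertex -1.792 -0.84 -4.485
endloop
endfacet
facet normal 0.459 0.662 -0.593
outer loop
vertex -1.792 -0.84 -4.485
vertex -0.365 -0.852 -3.394
vertex -0.688 -1.519 -4.389
endloop
endfacet
facet normal 0.459 0.662 -0.593
outer loop
vertex -1.469 -0.173 -3.491
vertex -0.365 -0.852 -3.394
vertex -1.792 -0.84 -4.485
endloop
endfacet
facet normal -0.305 -0.655 -0.691
outer loop
vertex 0.571 -3.731 -0.64
vertex -0.135 -4.007 -0.067
vertex -0.138 -3.317 -0.72
endloop
endfacet
facet normal 0.493 0.764 -0.416
outer loop
vertex 0.571 -3.731 -0.64
vertex -0.138 -3.317 -0.72
vertex 0.535 -2.573 1.447
endloop
endfacet
facet normal -0.306 -0.655 -0.691
outer loop
vertex -0.138 -3.317 -0.72
vertex -0.135 -4.007 -0.067
vertex -0.844 -3.423 -0.307
endloop
endfacet
facet normal -0.277 0.932 -0.234
outer loop
vertex -0.138 -3.317 -0.72
vertex -0.844 -3.423 -0.307
vertex 0.535 -2.573 1.447
endloop
endfacet
facet normal -0.306 -0.655 -0.691
outer loop
vertex -0.844 -3.423 -0.307
vertex -0.135 -4.007 -0.067
vertex -1.016 -3.968 0.286
endloop
endfacet
facet normal -0.754 0.578 0.313
outer loop
vertex -0.844 -3.423 -0.307
vertex -1.016 -3.968 0.286
vertex 0.535 -2.573 1.447
endloop
endfacet
facet normal -0.306 -0.655 -0.691
outer loop
vertex -1.016 -3.968 0.286
vertex -0.135 -4.007 -0.067
vertex -0.524 -4.543 0.614
endloop
endfacet
facet normal -0.580 -0.032 0.814
outer loop
vertex -1.016 -3.968 0.286
vertex -0.524 -4.543 0.614
vertex 0.535 -2.573 1.447
endloop
endfacet
facet normal -0.306 -0.655 -0.691
outer loop
vertex -0.524 -4.543 0.614
vertex -0.135 -4.007 -0.067
vertex 0.261 -4.715 0.429
endloop
endfacet
facet normal 0.114 -0.438 0.892
outer loop
vertex -0.524 -4.543 0.614
vertex 0.261 -4.715 0.429
vertex 0.535 -2.573 1.447
endloop
endfacet
facet normal -0.305 -0.655 -0.691
outer loop
vertex 0.261 -4.715 0.429
vertex -0.135 -4.007 -0.067
vertex 0.748 -4.353 -0.129
endloop
endfacet
facet normal 0.807 -0.335 0.487
outer loop
vertex 0.261 -4.715 0.429
vertex 0.748 -4.353 -0.129
vertex 0.535 -2.573 1.447
endloop
endfacet
facet normal -0.305 -0.655 -0.691
outer loop
vertex 0.748 -4.353 -0.129
vertex -0.135 -4.007 -0.067
vertex 0.571 -3.731 -0.64
endloop
endfacet
facet normal 0.975 0.200 -0.094
outer loop
vertex 0.748 -4.353 -0.129
vertex 0.571 -3.731 -0.64
vertex 0.535 -2.573 1.447
endloop
endfacet

endsolid


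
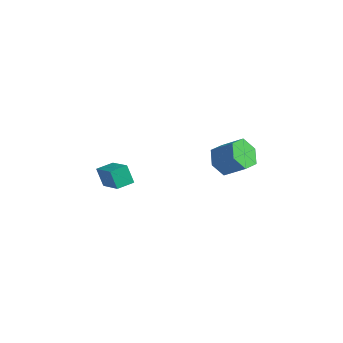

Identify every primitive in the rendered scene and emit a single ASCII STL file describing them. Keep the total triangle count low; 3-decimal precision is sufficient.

solid 
facet normal -0.753 -0.118 -0.647
outer loop
vertex 0.701 3.079 -0.728
vertex 0.08 2.855 0.036
vertex 0.187 3.814 -0.263
endloop
endfacet
facet normal 0.417 0.676 -0.608
outer loop
vertex 0.701 3.079 -0.728
vertex 0.187 3.814 -0.263
vertex 1.922 3.269 0.32
endloop
endfacet
facet normal 0.417 0.676 -0.607
outer loop
vertex 1.922 3.269 0.32
vertex 0.187 3.814 -0.263
vertex 1.408 4.003 0.785
endloop
endfacet
facet normal 0.753 0.117 0.647
outer loop
vertex 1.922 3.269 0.32
vertex 1.408 4.003 0.785
vertex 1.3 3.045 1.084
endloop
endfacet
facet normal -0.753 -0.118 -0.647
outer loop
vertex 0.187 3.814 -0.263
vertex 0.08 2.855 0.036
vertex -0.434 3.59 0.501
endloop
endfacet
facet normal -0.232 0.968 0.095
outer loop
vertex 0.187 3.814 -0.263
vertex -0.434 3.59 0.501
vertex 1.408 4.003 0.785
endloop
endfacet
facet normal -0.232 0.968 0.095
outer loop
vertex 1.408 4.003 0.785
vertex -0.434 3.59 0.501
vertex 0.787 3.779 1.549
endloop
endfacet
facet normal 0.754 0.117 0.647
outer loop
vertex 1.408 4.003 0.785
vertex 0.787 3.779 1.549
vertex 1.3 3.045 1.084
endloop
endfacet
facet normal -0.753 -0.117 -0.647
outer loop
vertex -0.434 3.59 0.501
vertex 0.08 2.855 0.036
vertex -0.542 2.631 0.8
endloop
endfacet
facet normal -0.649 0.292 0.703
outer loop
vertex -0.434 3.59 0.501
vertex -0.542 2.631 0.8
vertex 0.787 3.779 1.549
endloop
endfacet
facet normal -0.649 0.292 0.703
outer loop
vertex 0.787 3.779 1.549
vertex -0.542 2.631 0.8
vertex 0.679 2.821 1.848
endloop
endfacet
facet normal 0.754 0.117 0.647
outer loop
vertex 0.787 3.779 1.549
vertex 0.679 2.821 1.848
vertex 1.3 3.045 1.084
endloop
endfacet
facet normal -0.753 -0.117 -0.647
outer loop
vertex -0.542 2.631 0.8
vertex 0.08 2.855 0.036
vertex -0.028 1.897 0.335
endloop
endfacet
facet normal -0.416 -0.676 0.608
outer loop
vertex -0.542 2.631 0.8
vertex -0.028 1.897 0.335
vertex 0.679 2.821 1.848
endloop
endfacet
facet normal -0.417 -0.676 0.608
outer loop
vertex 0.679 2.821 1.848
vertex -0.028 1.897 0.335
vertex 1.193 2.086 1.383
endloop
endfacet
facet normal 0.753 0.118 0.647
outer loop
vertex 0.679 2.821 1.848
vertex 1.193 2.086 1.383
vertex 1.3 3.045 1.084
endloop
endfacet
facet normal -0.754 -0.117 -0.647
outer loop
vertex -0.028 1.897 0.335
vertex 0.08 2.855 0.036
vertex 0.593 2.121 -0.429
endloop
endfacet
facet normal 0.232 -0.968 -0.095
outer loop
vertex -0.028 1.897 0.335
vertex 0.593 2.121 -0.429
vertex 1.193 2.086 1.383
endloop
endfacet
facet normal 0.232 -0.968 -0.095
outer loop
vertex 1.193 2.086 1.383
vertex 0.593 2.121 -0.429
vertex 1.814 2.31 0.619
endloop
endfacet
facet normal 0.753 0.118 0.647
outer loop
vertex 1.193 2.086 1.383
vertex 1.814 2.31 0.619
vertex 1.3 3.045 1.084
endloop
endfacet
facet normal -0.754 -0.117 -0.647
outer loop
vertex 0.593 2.121 -0.429
vertex 0.08 2.855 0.036
vertex 0.701 3.079 -0.728
endloop
endfacet
facet normal 0.648 -0.292 -0.703
outer loop
vertex 0.593 2.121 -0.429
vertex 0.701 3.079 -0.728
vertex 1.814 2.31 0.619
endloop
endfacet
facet normal 0.649 -0.292 -0.703
outer loop
vertex 1.814 2.31 0.619
vertex 0.701 3.079 -0.728
vertex 1.922 3.269 0.32
endloop
endfacet
facet normal 0.753 0.117 0.647
outer loop
vertex 1.814 2.31 0.619
vertex 1.922 3.269 0.32
vertex 1.3 3.045 1.084
endloop
endfacet
facet normal -0.536 0.237 0.810
outer loop
vertex -2.198 -4.512 3.93
vertex -1.744 -3.657 3.98
vertex -3.631 -3.681 2.739
endloop
endfacet
facet normal -0.468 -0.882 -0.053
outer loop
vertex -3.036 -3.943 1.84
vertex -2.198 -4.512 3.93
vertex -3.631 -3.681 2.739
endloop
endfacet
facet normal -0.536 0.236 0.811
outer loop
vertex -3.631 -3.681 2.739
vertex -1.744 -3.657 3.98
vertex -3.177 -2.825 2.79
endloop
endfacet
facet normal -0.702 0.407 -0.584
outer loop
vertex -3.177 -2.825 2.79
vertex -3.036 -3.943 1.84
vertex -3.631 -3.681 2.739
endloop
endfacet
facet normal 0.703 -0.407 0.584
outer loop
vertex -2.198 -4.512 3.93
vertex -1.149 -3.919 3.081
vertex -1.744 -3.657 3.98
endloop
endfacet
facet normal -0.469 -0.882 -0.052
outer loop
vertex -1.603 -4.775 3.03
vertex -2.198 -4.512 3.93
vertex -3.036 -3.943 1.84
endloop
endfacet
facet normal 0.703 -0.407 0.584
outer loop
vertex -1.603 -4.775 3.03
vertex -1.149 -3.919 3.081
vertex -2.198 -4.512 3.93
endloop
endfacet
facet normal 0.468 0.882 0.053
outer loop
vertex -1.744 -3.657 3.98
vertex -1.149 -3.919 3.081
vertex -3.177 -2.825 2.79
endloop
endfacet
facet normal -0.703 0.407 -0.584
outer loop
vertex -2.582 -3.088 1.89
vertex -3.036 -3.943 1.84
vertex -3.177 -2.825 2.79
endloop
endfacet
facet normal 0.468 0.882 0.052
outer loop
vertex -3.177 -2.825 2.79
vertex -1.149 -3.919 3.081
vertex -2.582 -3.088 1.89
endloop
endfacet
facet normal 0.536 -0.237 -0.811
outer loop
vertex -2.582 -3.088 1.89
vertex -1.603 -4.775 3.03
vertex -3.036 -3.943 1.84
endloop
endfacet
facet normal 0.536 -0.236 -0.810
outer loop
vertex -1.149 -3.919 3.081
vertex -1.603 -4.775 3.03
vertex -2.582 -3.088 1.89
endloop
endfacet

endsolid


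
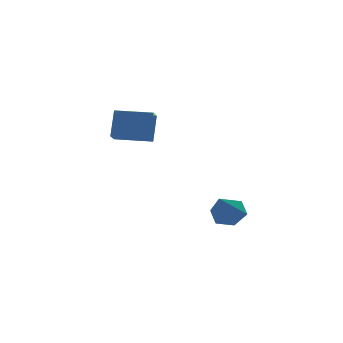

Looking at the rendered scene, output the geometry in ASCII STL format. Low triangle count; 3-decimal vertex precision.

solid 
facet normal -0.822 0.569 0.015
outer loop
vertex -2.149 -2.06 2.534
vertex -1.677 -1.364 2.013
vertex -2.624 -2.712 1.234
endloop
endfacet
facet normal -0.477 -0.703 0.527
outer loop
vertex -1.143 -3.736 1.207
vertex -2.149 -2.06 2.534
vertex -2.624 -2.712 1.234
endloop
endfacet
facet normal -0.822 0.569 0.014
outer loop
vertex -2.624 -2.712 1.234
vertex -1.677 -1.364 2.013
vertex -2.151 -2.016 0.713
endloop
endfacet
facet normal -0.310 -0.426 -0.850
outer loop
vertex -2.151 -2.016 0.713
vertex -1.143 -3.736 1.207
vertex -2.624 -2.712 1.234
endloop
endfacet
facet normal 0.310 0.426 0.850
outer loop
vertex -2.149 -2.06 2.534
vertex -0.196 -2.388 1.986
vertex -1.677 -1.364 2.013
endloop
endfacet
facet normal -0.477 -0.703 0.527
outer loop
vertex -0.669 -3.084 2.507
vertex -2.149 -2.06 2.534
vertex -1.143 -3.736 1.207
endloop
endfacet
facet normal 0.310 0.426 0.850
outer loop
vertex -0.669 -3.084 2.507
vertex -0.196 -2.388 1.986
vertex -2.149 -2.06 2.534
endloop
endfacet
facet normal 0.477 0.704 -0.527
outer loop
vertex -1.677 -1.364 2.013
vertex -0.196 -2.388 1.986
vertex -2.151 -2.016 0.713
endloop
endfacet
facet normal -0.310 -0.426 -0.850
outer loop
vertex -0.671 -3.04 0.686
vertex -1.143 -3.736 1.207
vertex -2.151 -2.016 0.713
endloop
endfacet
facet normal 0.477 0.703 -0.527
outer loop
vertex -2.151 -2.016 0.713
vertex -0.196 -2.388 1.986
vertex -0.671 -3.04 0.686
endloop
endfacet
facet normal 0.822 -0.569 -0.015
outer loop
vertex -0.671 -3.04 0.686
vertex -0.669 -3.084 2.507
vertex -1.143 -3.736 1.207
endloop
endfacet
facet normal 0.822 -0.570 -0.015
outer loop
vertex -0.196 -2.388 1.986
vertex -0.669 -3.084 2.507
vertex -0.671 -3.04 0.686
endloop
endfacet
facet normal 0.488 0.467 -0.738
outer loop
vertex 3.941 -2.882 -4.095
vertex 3.218 -2.983 -4.637
vertex 3.295 -2.241 -4.116
endloop
endfacet
facet normal 0.294 0.326 0.898
outer loop
vertex 3.941 -2.882 -4.095
vertex 3.295 -2.241 -4.116
vertex 2.242 -3.917 -3.163
endloop
endfacet
facet normal 0.488 0.467 -0.737
outer loop
vertex 3.295 -2.241 -4.116
vertex 3.218 -2.983 -4.637
vertex 2.572 -2.342 -4.659
endloop
endfacet
facet normal -0.515 0.645 0.565
outer loop
vertex 3.295 -2.241 -4.116
vertex 2.572 -2.342 -4.659
vertex 2.242 -3.917 -3.163
endloop
endfacet
facet normal 0.488 0.467 -0.737
outer loop
vertex 2.572 -2.342 -4.659
vertex 3.218 -2.983 -4.637
vertex 2.495 -3.084 -5.18
endloop
endfacet
facet normal -0.987 0.147 -0.063
outer loop
vertex 2.572 -2.342 -4.659
vertex 2.495 -3.084 -5.18
vertex 2.242 -3.917 -3.163
endloop
endfacet
facet normal 0.488 0.467 -0.737
outer loop
vertex 2.495 -3.084 -5.18
vertex 3.218 -2.983 -4.637
vertex 3.14 -3.725 -5.159
endloop
endfacet
facet normal -0.652 -0.668 -0.358
outer loop
vertex 2.495 -3.084 -5.18
vertex 3.14 -3.725 -5.159
vertex 2.242 -3.917 -3.163
endloop
endfacet
facet normal 0.488 0.467 -0.737
outer loop
vertex 3.14 -3.725 -5.159
vertex 3.218 -2.983 -4.637
vertex 3.864 -3.624 -4.616
endloop
endfacet
facet normal 0.156 -0.987 -0.025
outer loop
vertex 3.14 -3.725 -5.159
vertex 3.864 -3.624 -4.616
vertex 2.242 -3.917 -3.163
endloop
endfacet
facet normal 0.488 0.467 -0.738
outer loop
vertex 3.864 -3.624 -4.616
vertex 3.218 -2.983 -4.637
vertex 3.941 -2.882 -4.095
endloop
endfacet
facet normal 0.629 -0.489 0.604
outer loop
vertex 3.864 -3.624 -4.616
vertex 3.941 -2.882 -4.095
vertex 2.242 -3.917 -3.163
endloop
endfacet

endsolid


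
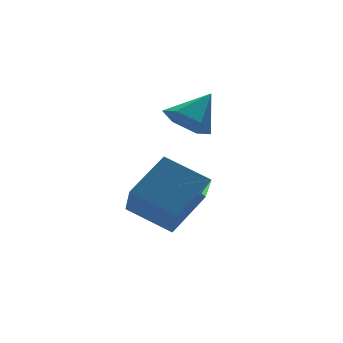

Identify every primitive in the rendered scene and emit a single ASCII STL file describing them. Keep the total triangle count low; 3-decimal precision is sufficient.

solid 
facet normal -0.711 -0.171 -0.682
outer loop
vertex 0.103 1.728 1.05
vertex -0.528 1.374 1.797
vertex -0.532 2.384 1.548
endloop
endfacet
facet normal 0.640 0.749 -0.171
outer loop
vertex 0.103 1.728 1.05
vertex -0.532 2.384 1.548
vertex 0.688 1.666 2.963
endloop
endfacet
facet normal -0.711 -0.171 -0.682
outer loop
vertex -0.532 2.384 1.548
vertex -0.528 1.374 1.797
vertex -1.163 2.03 2.295
endloop
endfacet
facet normal 0.018 0.898 0.440
outer loop
vertex -0.532 2.384 1.548
vertex -1.163 2.03 2.295
vertex 0.688 1.666 2.963
endloop
endfacet
facet normal -0.711 -0.171 -0.682
outer loop
vertex -1.163 2.03 2.295
vertex -0.528 1.374 1.797
vertex -1.159 1.02 2.544
endloop
endfacet
facet normal -0.291 0.228 0.929
outer loop
vertex -1.163 2.03 2.295
vertex -1.159 1.02 2.544
vertex 0.688 1.666 2.963
endloop
endfacet
facet normal -0.711 -0.171 -0.682
outer loop
vertex -1.159 1.02 2.544
vertex -0.528 1.374 1.797
vertex -0.524 0.364 2.046
endloop
endfacet
facet normal 0.023 -0.590 0.807
outer loop
vertex -1.159 1.02 2.544
vertex -0.524 0.364 2.046
vertex 0.688 1.666 2.963
endloop
endfacet
facet normal -0.711 -0.171 -0.682
outer loop
vertex -0.524 0.364 2.046
vertex -0.528 1.374 1.797
vertex 0.107 0.718 1.299
endloop
endfacet
facet normal 0.645 -0.738 0.195
outer loop
vertex -0.524 0.364 2.046
vertex 0.107 0.718 1.299
vertex 0.688 1.666 2.963
endloop
endfacet
facet normal -0.711 -0.171 -0.682
outer loop
vertex 0.107 0.718 1.299
vertex -0.528 1.374 1.797
vertex 0.103 1.728 1.05
endloop
endfacet
facet normal 0.953 -0.069 -0.294
outer loop
vertex 0.107 0.718 1.299
vertex 0.103 1.728 1.05
vertex 0.688 1.666 2.963
endloop
endfacet
facet normal -0.786 -0.269 -0.556
outer loop
vertex -3.48 0.273 -0.759
vertex -2.951 1.556 -2.128
vertex -2.359 -1.148 -1.656
endloop
endfacet
facet normal -0.272 -0.658 0.702
outer loop
vertex -0.629 -0.556 -0.432
vertex -3.48 0.273 -0.759
vertex -2.359 -1.148 -1.656
endloop
endfacet
facet normal -0.786 -0.269 -0.557
outer loop
vertex -2.359 -1.148 -1.656
vertex -2.951 1.556 -2.128
vertex -1.829 0.135 -3.025
endloop
endfacet
facet normal 0.555 -0.703 -0.444
outer loop
vertex -1.829 0.135 -3.025
vertex -0.629 -0.556 -0.432
vertex -2.359 -1.148 -1.656
endloop
endfacet
facet normal -0.555 0.703 0.444
outer loop
vertex -3.48 0.273 -0.759
vertex -1.221 2.148 -0.904
vertex -2.951 1.556 -2.128
endloop
endfacet
facet normal -0.272 -0.658 0.702
outer loop
vertex -1.751 0.865 0.465
vertex -3.48 0.273 -0.759
vertex -0.629 -0.556 -0.432
endloop
endfacet
facet normal -0.555 0.703 0.444
outer loop
vertex -1.751 0.865 0.465
vertex -1.221 2.148 -0.904
vertex -3.48 0.273 -0.759
endloop
endfacet
facet normal 0.272 0.658 -0.702
outer loop
vertex -2.951 1.556 -2.128
vertex -1.221 2.148 -0.904
vertex -1.829 0.135 -3.025
endloop
endfacet
facet normal 0.555 -0.703 -0.444
outer loop
vertex -0.1 0.727 -1.801
vertex -0.629 -0.556 -0.432
vertex -1.829 0.135 -3.025
endloop
endfacet
facet normal 0.272 0.658 -0.702
outer loop
vertex -1.829 0.135 -3.025
vertex -1.221 2.148 -0.904
vertex -0.1 0.727 -1.801
endloop
endfacet
facet normal 0.786 0.269 0.556
outer loop
vertex -0.1 0.727 -1.801
vertex -1.751 0.865 0.465
vertex -0.629 -0.556 -0.432
endloop
endfacet
facet normal 0.786 0.269 0.556
outer loop
vertex -1.221 2.148 -0.904
vertex -1.751 0.865 0.465
vertex -0.1 0.727 -1.801
endloop
endfacet

endsolid


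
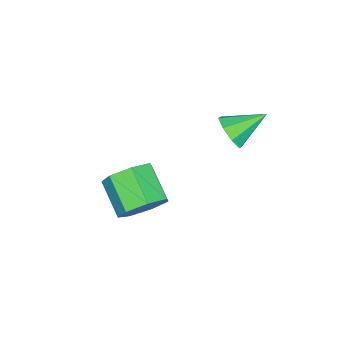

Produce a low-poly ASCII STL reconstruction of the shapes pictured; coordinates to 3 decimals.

solid 
facet normal 0.618 -0.615 -0.491
outer loop
vertex 1.612 2.921 0.219
vertex 1.305 2.947 -0.2
vertex 1.713 3.218 -0.026
endloop
endfacet
facet normal 0.410 0.494 0.767
outer loop
vertex 1.612 2.921 0.219
vertex 1.713 3.218 -0.026
vertex 0.675 3.573 0.3
endloop
endfacet
facet normal 0.618 -0.615 -0.490
outer loop
vertex 1.713 3.218 -0.026
vertex 1.305 2.947 -0.2
vertex 1.575 3.356 -0.373
endloop
endfacet
facet normal 0.375 0.903 0.210
outer loop
vertex 1.713 3.218 -0.026
vertex 1.575 3.356 -0.373
vertex 0.675 3.573 0.3
endloop
endfacet
facet normal 0.618 -0.615 -0.490
outer loop
vertex 1.575 3.356 -0.373
vertex 1.305 2.947 -0.2
vertex 1.279 3.254 -0.618
endloop
endfacet
facet normal -0.035 0.937 -0.348
outer loop
vertex 1.575 3.356 -0.373
vertex 1.279 3.254 -0.618
vertex 0.675 3.573 0.3
endloop
endfacet
facet normal 0.618 -0.615 -0.490
outer loop
vertex 1.279 3.254 -0.618
vertex 1.305 2.947 -0.2
vertex 0.998 2.972 -0.619
endloop
endfacet
facet normal -0.576 0.576 -0.579
outer loop
vertex 1.279 3.254 -0.618
vertex 0.998 2.972 -0.619
vertex 0.675 3.573 0.3
endloop
endfacet
facet normal 0.619 -0.614 -0.490
outer loop
vertex 0.998 2.972 -0.619
vertex 1.305 2.947 -0.2
vertex 0.897 2.675 -0.374
endloop
endfacet
facet normal -0.937 0.031 -0.349
outer loop
vertex 0.998 2.972 -0.619
vertex 0.897 2.675 -0.374
vertex 0.675 3.573 0.3
endloop
endfacet
facet normal 0.618 -0.613 -0.491
outer loop
vertex 0.897 2.675 -0.374
vertex 1.305 2.947 -0.2
vertex 1.035 2.537 -0.028
endloop
endfacet
facet normal -0.902 -0.379 0.208
outer loop
vertex 0.897 2.675 -0.374
vertex 1.035 2.537 -0.028
vertex 0.675 3.573 0.3
endloop
endfacet
facet normal 0.619 -0.613 -0.490
outer loop
vertex 1.035 2.537 -0.028
vertex 1.305 2.947 -0.2
vertex 1.331 2.639 0.218
endloop
endfacet
facet normal -0.493 -0.414 0.765
outer loop
vertex 1.035 2.537 -0.028
vertex 1.331 2.639 0.218
vertex 0.675 3.573 0.3
endloop
endfacet
facet normal 0.618 -0.614 -0.491
outer loop
vertex 1.331 2.639 0.218
vertex 1.305 2.947 -0.2
vertex 1.612 2.921 0.219
endloop
endfacet
facet normal 0.049 -0.053 0.997
outer loop
vertex 1.331 2.639 0.218
vertex 1.612 2.921 0.219
vertex 0.675 3.573 0.3
endloop
endfacet
facet normal 0.462 0.712 -0.529
outer loop
vertex 2.916 0.806 -3.34
vertex 2.434 1.252 -3.161
vertex 3.018 1.108 -2.844
endloop
endfacet
facet normal 0.869 -0.481 0.114
outer loop
vertex 2.916 0.806 -3.34
vertex 3.018 1.108 -2.844
vertex 2.407 0.023 -2.759
endloop
endfacet
facet normal 0.870 -0.481 0.112
outer loop
vertex 2.407 0.023 -2.759
vertex 3.018 1.108 -2.844
vertex 2.51 0.325 -2.262
endloop
endfacet
facet normal -0.461 -0.713 0.529
outer loop
vertex 2.407 0.023 -2.759
vertex 2.51 0.325 -2.262
vertex 1.926 0.468 -2.579
endloop
endfacet
facet normal 0.462 0.712 -0.528
outer loop
vertex 3.018 1.108 -2.844
vertex 2.434 1.252 -3.161
vertex 2.681 1.518 -2.586
endloop
endfacet
facet normal 0.679 0.100 0.727
outer loop
vertex 3.018 1.108 -2.844
vertex 2.681 1.518 -2.586
vertex 2.51 0.325 -2.262
endloop
endfacet
facet normal 0.679 0.100 0.727
outer loop
vertex 2.51 0.325 -2.262
vertex 2.681 1.518 -2.586
vertex 2.173 0.735 -2.004
endloop
endfacet
facet normal -0.462 -0.712 0.529
outer loop
vertex 2.51 0.325 -2.262
vertex 2.173 0.735 -2.004
vertex 1.926 0.468 -2.579
endloop
endfacet
facet normal 0.462 0.713 -0.528
outer loop
vertex 2.681 1.518 -2.586
vertex 2.434 1.252 -3.161
vertex 2.158 1.727 -2.761
endloop
endfacet
facet normal -0.024 0.606 0.795
outer loop
vertex 2.681 1.518 -2.586
vertex 2.158 1.727 -2.761
vertex 2.173 0.735 -2.004
endloop
endfacet
facet normal -0.025 0.606 0.795
outer loop
vertex 2.173 0.735 -2.004
vertex 2.158 1.727 -2.761
vertex 1.65 0.944 -2.18
endloop
endfacet
facet normal -0.462 -0.712 0.529
outer loop
vertex 2.173 0.735 -2.004
vertex 1.65 0.944 -2.18
vertex 1.926 0.468 -2.579
endloop
endfacet
facet normal 0.462 0.713 -0.528
outer loop
vertex 2.158 1.727 -2.761
vertex 2.434 1.252 -3.161
vertex 1.843 1.579 -3.237
endloop
endfacet
facet normal -0.708 0.655 0.264
outer loop
vertex 2.158 1.727 -2.761
vertex 1.843 1.579 -3.237
vertex 1.65 0.944 -2.18
endloop
endfacet
facet normal -0.708 0.655 0.264
outer loop
vertex 1.65 0.944 -2.18
vertex 1.843 1.579 -3.237
vertex 1.335 0.796 -2.656
endloop
endfacet
facet normal -0.464 -0.711 0.528
outer loop
vertex 1.65 0.944 -2.18
vertex 1.335 0.796 -2.656
vertex 1.926 0.468 -2.579
endloop
endfacet
facet normal 0.462 0.712 -0.528
outer loop
vertex 1.843 1.579 -3.237
vertex 2.434 1.252 -3.161
vertex 1.973 1.184 -3.656
endloop
endfacet
facet normal -0.859 0.212 -0.466
outer loop
vertex 1.843 1.579 -3.237
vertex 1.973 1.184 -3.656
vertex 1.335 0.796 -2.656
endloop
endfacet
facet normal -0.859 0.212 -0.466
outer loop
vertex 1.335 0.796 -2.656
vertex 1.973 1.184 -3.656
vertex 1.464 0.4 -3.074
endloop
endfacet
facet normal -0.463 -0.710 0.530
outer loop
vertex 1.335 0.796 -2.656
vertex 1.464 0.4 -3.074
vertex 1.926 0.468 -2.579
endloop
endfacet
facet normal 0.462 0.712 -0.528
outer loop
vertex 1.973 1.184 -3.656
vertex 2.434 1.252 -3.161
vertex 2.45 0.84 -3.702
endloop
endfacet
facet normal -0.364 -0.391 -0.845
outer loop
vertex 1.973 1.184 -3.656
vertex 2.45 0.84 -3.702
vertex 1.464 0.4 -3.074
endloop
endfacet
facet normal -0.363 -0.393 -0.845
outer loop
vertex 1.464 0.4 -3.074
vertex 2.45 0.84 -3.702
vertex 1.942 0.057 -3.12
endloop
endfacet
facet normal -0.461 -0.713 0.528
outer loop
vertex 1.464 0.4 -3.074
vertex 1.942 0.057 -3.12
vertex 1.926 0.468 -2.579
endloop
endfacet
facet normal 0.462 0.712 -0.528
outer loop
vertex 2.45 0.84 -3.702
vertex 2.434 1.252 -3.161
vertex 2.916 0.806 -3.34
endloop
endfacet
facet normal 0.406 -0.700 -0.588
outer loop
vertex 2.45 0.84 -3.702
vertex 2.916 0.806 -3.34
vertex 1.942 0.057 -3.12
endloop
endfacet
facet normal 0.405 -0.700 -0.588
outer loop
vertex 1.942 0.057 -3.12
vertex 2.916 0.806 -3.34
vertex 2.407 0.023 -2.759
endloop
endfacet
facet normal -0.462 -0.713 0.528
outer loop
vertex 1.942 0.057 -3.12
vertex 2.407 0.023 -2.759
vertex 1.926 0.468 -2.579
endloop
endfacet

endsolid


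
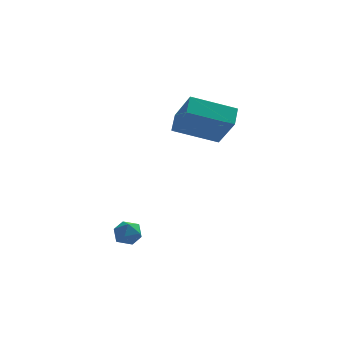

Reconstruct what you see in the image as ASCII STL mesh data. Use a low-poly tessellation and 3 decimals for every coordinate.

solid 
facet normal -0.935 0.028 0.353
outer loop
vertex 1.802 0.623 3.813
vertex 1.288 1.641 2.369
vertex 1.591 -0.184 3.319
endloop
endfacet
facet normal 0.279 -0.553 0.785
outer loop
vertex 3.472 -0.241 2.611
vertex 1.802 0.623 3.813
vertex 1.591 -0.184 3.319
endloop
endfacet
facet normal -0.936 0.028 0.352
outer loop
vertex 1.591 -0.184 3.319
vertex 1.288 1.641 2.369
vertex 1.078 0.833 1.875
endloop
endfacet
facet normal -0.217 -0.833 -0.509
outer loop
vertex 1.078 0.833 1.875
vertex 3.472 -0.241 2.611
vertex 1.591 -0.184 3.319
endloop
endfacet
facet normal 0.217 0.833 0.510
outer loop
vertex 1.802 0.623 3.813
vertex 3.169 1.584 1.661
vertex 1.288 1.641 2.369
endloop
endfacet
facet normal 0.279 -0.553 0.785
outer loop
vertex 3.682 0.567 3.105
vertex 1.802 0.623 3.813
vertex 3.472 -0.241 2.611
endloop
endfacet
facet normal 0.217 0.833 0.510
outer loop
vertex 3.682 0.567 3.105
vertex 3.169 1.584 1.661
vertex 1.802 0.623 3.813
endloop
endfacet
facet normal -0.279 0.553 -0.785
outer loop
vertex 1.288 1.641 2.369
vertex 3.169 1.584 1.661
vertex 1.078 0.833 1.875
endloop
endfacet
facet normal -0.217 -0.833 -0.510
outer loop
vertex 2.958 0.777 1.167
vertex 3.472 -0.241 2.611
vertex 1.078 0.833 1.875
endloop
endfacet
facet normal -0.279 0.553 -0.785
outer loop
vertex 1.078 0.833 1.875
vertex 3.169 1.584 1.661
vertex 2.958 0.777 1.167
endloop
endfacet
facet normal 0.935 -0.028 -0.352
outer loop
vertex 2.958 0.777 1.167
vertex 3.682 0.567 3.105
vertex 3.472 -0.241 2.611
endloop
endfacet
facet normal 0.935 -0.029 -0.353
outer loop
vertex 3.169 1.584 1.661
vertex 3.682 0.567 3.105
vertex 2.958 0.777 1.167
endloop
endfacet
facet normal 0.316 0.846 0.430
outer loop
vertex -0.718 -1.765 -2.273
vertex -1.035 -1.919 -1.737
vertex -0.426 -2.107 -1.815
endloop
endfacet
facet normal 0.791 0.610 -0.049
outer loop
vertex -0.718 -1.765 -2.273
vertex -0.426 -2.107 -1.815
vertex -0.345 -2.262 -2.432
endloop
endfacet
facet normal 0.464 0.566 -0.681
outer loop
vertex -0.718 -1.765 -2.273
vertex -0.345 -2.262 -2.432
vertex -0.903 -2.169 -2.735
endloop
endfacet
facet normal -0.213 0.776 -0.594
outer loop
vertex -0.718 -1.765 -2.273
vertex -0.903 -2.169 -2.735
vertex -1.329 -1.957 -2.305
endloop
endfacet
facet normal -0.303 0.948 0.093
outer loop
vertex -0.718 -1.765 -2.273
vertex -1.329 -1.957 -2.305
vertex -1.035 -1.919 -1.737
endloop
endfacet
facet normal 0.989 -0.050 0.142
outer loop
vertex -0.345 -2.262 -2.432
vertex -0.426 -2.107 -1.815
vertex -0.431 -2.723 -1.995
endloop
endfacet
facet normal 0.220 0.333 0.917
outer loop
vertex -0.426 -2.107 -1.815
vertex -1.035 -1.919 -1.737
vertex -0.857 -2.511 -1.565
endloop
endfacet
facet normal -0.783 0.499 0.372
outer loop
vertex -1.035 -1.919 -1.737
vertex -1.329 -1.957 -2.305
vertex -1.415 -2.418 -1.868
endloop
endfacet
facet normal -0.636 0.221 -0.739
outer loop
vertex -1.329 -1.957 -2.305
vertex -0.903 -2.169 -2.735
vertex -1.334 -2.573 -2.485
endloop
endfacet
facet normal 0.459 -0.118 -0.881
outer loop
vertex -0.903 -2.169 -2.735
vertex -0.345 -2.262 -2.432
vertex -0.725 -2.761 -2.563
endloop
endfacet
facet normal 0.213 -0.776 0.594
outer loop
vertex -1.042 -2.915 -2.027
vertex -0.431 -2.723 -1.995
vertex -0.857 -2.511 -1.565
endloop
endfacet
facet normal -0.464 -0.566 0.681
outer loop
vertex -1.042 -2.915 -2.027
vertex -0.857 -2.511 -1.565
vertex -1.415 -2.418 -1.868
endloop
endfacet
facet normal -0.791 -0.610 0.049
outer loop
vertex -1.042 -2.915 -2.027
vertex -1.415 -2.418 -1.868
vertex -1.334 -2.573 -2.485
endloop
endfacet
facet normal -0.316 -0.846 -0.430
outer loop
vertex -1.042 -2.915 -2.027
vertex -1.334 -2.573 -2.485
vertex -0.725 -2.761 -2.563
endloop
endfacet
facet normal 0.303 -0.948 -0.093
outer loop
vertex -1.042 -2.915 -2.027
vertex -0.725 -2.761 -2.563
vertex -0.431 -2.723 -1.995
endloop
endfacet
facet normal 0.636 -0.221 0.739
outer loop
vertex -0.857 -2.511 -1.565
vertex -0.431 -2.723 -1.995
vertex -0.426 -2.107 -1.815
endloop
endfacet
facet normal -0.459 0.118 0.881
outer loop
vertex -1.415 -2.418 -1.868
vertex -0.857 -2.511 -1.565
vertex -1.035 -1.919 -1.737
endloop
endfacet
facet normal -0.989 0.050 -0.142
outer loop
vertex -1.334 -2.573 -2.485
vertex -1.415 -2.418 -1.868
vertex -1.329 -1.957 -2.305
endloop
endfacet
facet normal -0.220 -0.333 -0.917
outer loop
vertex -0.725 -2.761 -2.563
vertex -1.334 -2.573 -2.485
vertex -0.903 -2.169 -2.735
endloop
endfacet
facet normal 0.783 -0.499 -0.372
outer loop
vertex -0.431 -2.723 -1.995
vertex -0.725 -2.761 -2.563
vertex -0.345 -2.262 -2.432
endloop
endfacet

endsolid


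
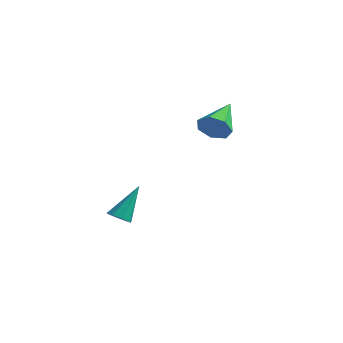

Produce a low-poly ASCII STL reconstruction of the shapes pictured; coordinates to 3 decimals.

solid 
facet normal 0.210 -0.886 -0.413
outer loop
vertex 0.083 1.956 3.597
vertex -0.453 2.036 3.153
vertex 0.214 2.232 3.071
endloop
endfacet
facet normal 0.819 0.399 0.413
outer loop
vertex 0.083 1.956 3.597
vertex 0.214 2.232 3.071
vertex -0.807 3.524 3.847
endloop
endfacet
facet normal 0.210 -0.886 -0.413
outer loop
vertex 0.214 2.232 3.071
vertex -0.453 2.036 3.153
vertex -0.157 2.36 2.608
endloop
endfacet
facet normal 0.640 0.698 -0.320
outer loop
vertex 0.214 2.232 3.071
vertex -0.157 2.36 2.608
vertex -0.807 3.524 3.847
endloop
endfacet
facet normal 0.210 -0.886 -0.413
outer loop
vertex -0.157 2.36 2.608
vertex -0.453 2.036 3.153
vertex -0.751 2.244 2.555
endloop
endfacet
facet normal -0.075 0.707 -0.703
outer loop
vertex -0.157 2.36 2.608
vertex -0.751 2.244 2.555
vertex -0.807 3.524 3.847
endloop
endfacet
facet normal 0.211 -0.886 -0.413
outer loop
vertex -0.751 2.244 2.555
vertex -0.453 2.036 3.153
vertex -1.121 1.971 2.952
endloop
endfacet
facet normal -0.790 0.418 -0.449
outer loop
vertex -0.751 2.244 2.555
vertex -1.121 1.971 2.952
vertex -0.807 3.524 3.847
endloop
endfacet
facet normal 0.210 -0.886 -0.413
outer loop
vertex -1.121 1.971 2.952
vertex -0.453 2.036 3.153
vertex -0.987 1.747 3.501
endloop
endfacet
facet normal -0.966 0.048 0.255
outer loop
vertex -1.121 1.971 2.952
vertex -0.987 1.747 3.501
vertex -0.807 3.524 3.847
endloop
endfacet
facet normal 0.210 -0.886 -0.413
outer loop
vertex -0.987 1.747 3.501
vertex -0.453 2.036 3.153
vertex -0.452 1.74 3.788
endloop
endfacet
facet normal -0.470 -0.123 0.874
outer loop
vertex -0.987 1.747 3.501
vertex -0.452 1.74 3.788
vertex -0.807 3.524 3.847
endloop
endfacet
facet normal 0.210 -0.886 -0.413
outer loop
vertex -0.452 1.74 3.788
vertex -0.453 2.036 3.153
vertex 0.083 1.956 3.597
endloop
endfacet
facet normal 0.324 0.033 0.945
outer loop
vertex -0.452 1.74 3.788
vertex 0.083 1.956 3.597
vertex -0.807 3.524 3.847
endloop
endfacet
facet normal -0.099 -0.597 -0.796
outer loop
vertex -3.674 0.745 -1.812
vertex -4.064 1.042 -1.986
vertex -3.548 1.039 -2.048
endloop
endfacet
facet normal 0.935 -0.137 0.329
outer loop
vertex -3.674 0.745 -1.812
vertex -3.548 1.039 -2.048
vertex -3.896 2.058 -0.634
endloop
endfacet
facet normal -0.099 -0.600 -0.794
outer loop
vertex -3.548 1.039 -2.048
vertex -4.064 1.042 -1.986
vertex -3.724 1.334 -2.249
endloop
endfacet
facet normal 0.885 0.453 -0.109
outer loop
vertex -3.548 1.039 -2.048
vertex -3.724 1.334 -2.249
vertex -3.896 2.058 -0.634
endloop
endfacet
facet normal -0.100 -0.599 -0.795
outer loop
vertex -3.724 1.334 -2.249
vertex -4.064 1.042 -1.986
vertex -4.1 1.458 -2.295
endloop
endfacet
facet normal 0.332 0.874 -0.356
outer loop
vertex -3.724 1.334 -2.249
vertex -4.1 1.458 -2.295
vertex -3.896 2.058 -0.634
endloop
endfacet
facet normal -0.100 -0.599 -0.795
outer loop
vertex -4.1 1.458 -2.295
vertex -4.064 1.042 -1.986
vertex -4.454 1.338 -2.16
endloop
endfacet
facet normal -0.399 0.877 -0.268
outer loop
vertex -4.1 1.458 -2.295
vertex -4.454 1.338 -2.16
vertex -3.896 2.058 -0.634
endloop
endfacet
facet normal -0.099 -0.598 -0.795
outer loop
vertex -4.454 1.338 -2.16
vertex -4.064 1.042 -1.986
vertex -4.581 1.044 -1.923
endloop
endfacet
facet normal -0.880 0.463 0.103
outer loop
vertex -4.454 1.338 -2.16
vertex -4.581 1.044 -1.923
vertex -3.896 2.058 -0.634
endloop
endfacet
facet normal -0.099 -0.598 -0.795
outer loop
vertex -4.581 1.044 -1.923
vertex -4.064 1.042 -1.986
vertex -4.404 0.749 -1.723
endloop
endfacet
facet normal -0.830 -0.130 0.543
outer loop
vertex -4.581 1.044 -1.923
vertex -4.404 0.749 -1.723
vertex -3.896 2.058 -0.634
endloop
endfacet
facet normal -0.100 -0.598 -0.795
outer loop
vertex -4.404 0.749 -1.723
vertex -4.064 1.042 -1.986
vertex -4.029 0.625 -1.677
endloop
endfacet
facet normal -0.278 -0.548 0.789
outer loop
vertex -4.404 0.749 -1.723
vertex -4.029 0.625 -1.677
vertex -3.896 2.058 -0.634
endloop
endfacet
facet normal -0.100 -0.598 -0.795
outer loop
vertex -4.029 0.625 -1.677
vertex -4.064 1.042 -1.986
vertex -3.674 0.745 -1.812
endloop
endfacet
facet normal 0.453 -0.552 0.700
outer loop
vertex -4.029 0.625 -1.677
vertex -3.674 0.745 -1.812
vertex -3.896 2.058 -0.634
endloop
endfacet

endsolid


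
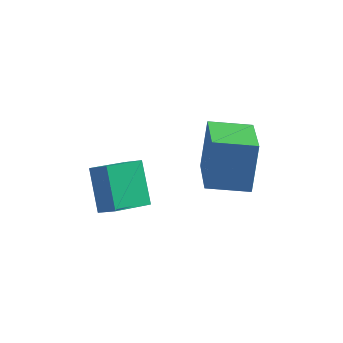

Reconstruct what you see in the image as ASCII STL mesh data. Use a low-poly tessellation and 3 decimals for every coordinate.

solid 
facet normal -0.549 -0.766 0.334
outer loop
vertex 0.303 -4.643 -3.922
vertex -0.27 -3.69 -2.676
vertex -0.352 -4.389 -4.417
endloop
endfacet
facet normal 0.343 -0.570 -0.746
outer loop
vertex 0.45 -3.27 -4.904
vertex 0.303 -4.643 -3.922
vertex -0.352 -4.389 -4.417
endloop
endfacet
facet normal -0.549 -0.766 0.334
outer loop
vertex -0.352 -4.389 -4.417
vertex -0.27 -3.69 -2.676
vertex -0.925 -3.436 -3.171
endloop
endfacet
facet normal -0.762 0.295 -0.576
outer loop
vertex -0.925 -3.436 -3.171
vertex 0.45 -3.27 -4.904
vertex -0.352 -4.389 -4.417
endloop
endfacet
facet normal 0.762 -0.295 0.576
outer loop
vertex 0.303 -4.643 -3.922
vertex 0.532 -2.571 -3.163
vertex -0.27 -3.69 -2.676
endloop
endfacet
facet normal 0.343 -0.570 -0.746
outer loop
vertex 1.105 -3.524 -4.409
vertex 0.303 -4.643 -3.922
vertex 0.45 -3.27 -4.904
endloop
endfacet
facet normal 0.762 -0.295 0.576
outer loop
vertex 1.105 -3.524 -4.409
vertex 0.532 -2.571 -3.163
vertex 0.303 -4.643 -3.922
endloop
endfacet
facet normal -0.343 0.570 0.746
outer loop
vertex -0.27 -3.69 -2.676
vertex 0.532 -2.571 -3.163
vertex -0.925 -3.436 -3.171
endloop
endfacet
facet normal -0.762 0.295 -0.576
outer loop
vertex -0.123 -2.317 -3.658
vertex 0.45 -3.27 -4.904
vertex -0.925 -3.436 -3.171
endloop
endfacet
facet normal -0.343 0.570 0.746
outer loop
vertex -0.925 -3.436 -3.171
vertex 0.532 -2.571 -3.163
vertex -0.123 -2.317 -3.658
endloop
endfacet
facet normal 0.549 0.766 -0.334
outer loop
vertex -0.123 -2.317 -3.658
vertex 1.105 -3.524 -4.409
vertex 0.45 -3.27 -4.904
endloop
endfacet
facet normal 0.549 0.766 -0.334
outer loop
vertex 0.532 -2.571 -3.163
vertex 1.105 -3.524 -4.409
vertex -0.123 -2.317 -3.658
endloop
endfacet
facet normal -0.952 -0.278 0.130
outer loop
vertex 2.924 -3.051 -1.246
vertex 2.288 -1.199 -1.946
vertex 2.883 -3.707 -2.944
endloop
endfacet
facet normal 0.306 -0.890 0.337
outer loop
vertex 4.272 -3.301 -3.134
vertex 2.924 -3.051 -1.246
vertex 2.883 -3.707 -2.944
endloop
endfacet
facet normal -0.952 -0.278 0.131
outer loop
vertex 2.883 -3.707 -2.944
vertex 2.288 -1.199 -1.946
vertex 2.246 -1.854 -3.643
endloop
endfacet
facet normal -0.022 -0.360 -0.933
outer loop
vertex 2.246 -1.854 -3.643
vertex 4.272 -3.301 -3.134
vertex 2.883 -3.707 -2.944
endloop
endfacet
facet normal 0.022 0.360 0.933
outer loop
vertex 2.924 -3.051 -1.246
vertex 3.677 -0.793 -2.136
vertex 2.288 -1.199 -1.946
endloop
endfacet
facet normal 0.306 -0.891 0.336
outer loop
vertex 4.314 -2.646 -1.437
vertex 2.924 -3.051 -1.246
vertex 4.272 -3.301 -3.134
endloop
endfacet
facet normal 0.023 0.360 0.933
outer loop
vertex 4.314 -2.646 -1.437
vertex 3.677 -0.793 -2.136
vertex 2.924 -3.051 -1.246
endloop
endfacet
facet normal -0.306 0.891 -0.336
outer loop
vertex 2.288 -1.199 -1.946
vertex 3.677 -0.793 -2.136
vertex 2.246 -1.854 -3.643
endloop
endfacet
facet normal -0.023 -0.360 -0.933
outer loop
vertex 3.636 -1.449 -3.834
vertex 4.272 -3.301 -3.134
vertex 2.246 -1.854 -3.643
endloop
endfacet
facet normal -0.306 0.891 -0.337
outer loop
vertex 2.246 -1.854 -3.643
vertex 3.677 -0.793 -2.136
vertex 3.636 -1.449 -3.834
endloop
endfacet
facet normal 0.952 0.277 -0.131
outer loop
vertex 3.636 -1.449 -3.834
vertex 4.314 -2.646 -1.437
vertex 4.272 -3.301 -3.134
endloop
endfacet
facet normal 0.952 0.278 -0.130
outer loop
vertex 3.677 -0.793 -2.136
vertex 4.314 -2.646 -1.437
vertex 3.636 -1.449 -3.834
endloop
endfacet

endsolid
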